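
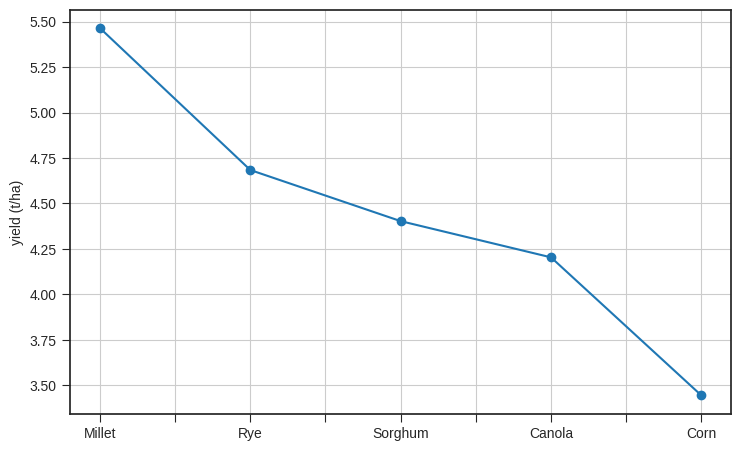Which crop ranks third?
Top 4: Millet ≈ 5.4, Rye ≈ 4.6, Sorghum ≈ 4.4, Canola ≈ 4.2.

Sorghum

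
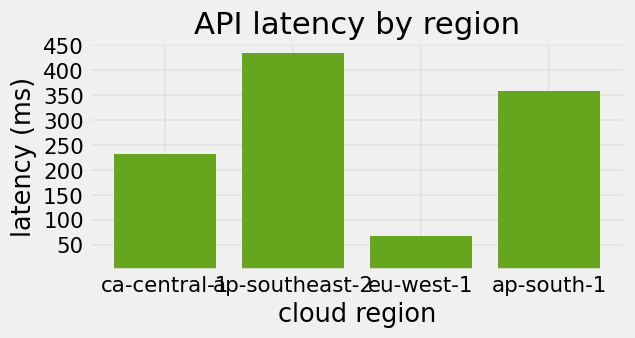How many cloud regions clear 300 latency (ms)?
Above 300: ap-southeast-2, ap-south-1.

2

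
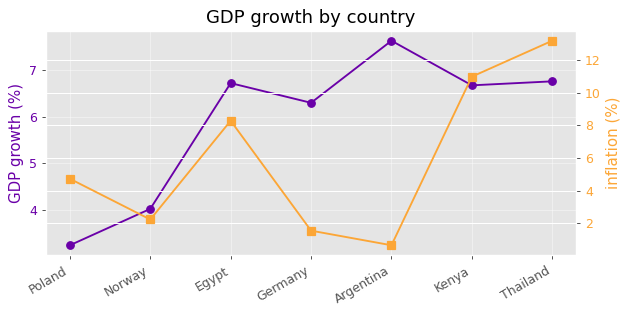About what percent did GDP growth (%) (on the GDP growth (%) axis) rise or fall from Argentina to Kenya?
Argentina ≈ 7.5, Kenya ≈ 6.5; (6.5 − 7.5) / 7.5 ≈ -13.3%.

≈ -13.3%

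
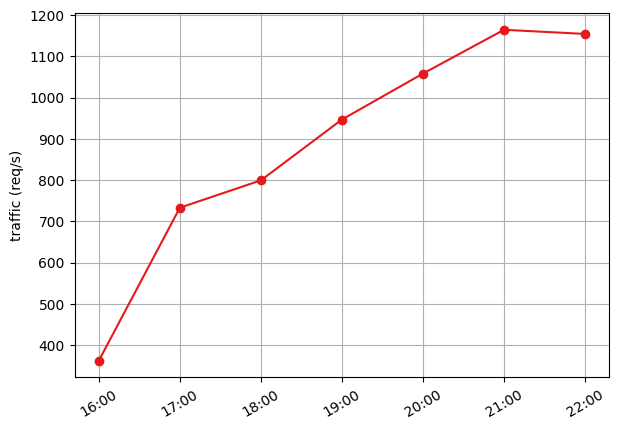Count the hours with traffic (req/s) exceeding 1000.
Above 1000: 20:00, 21:00, 22:00.

3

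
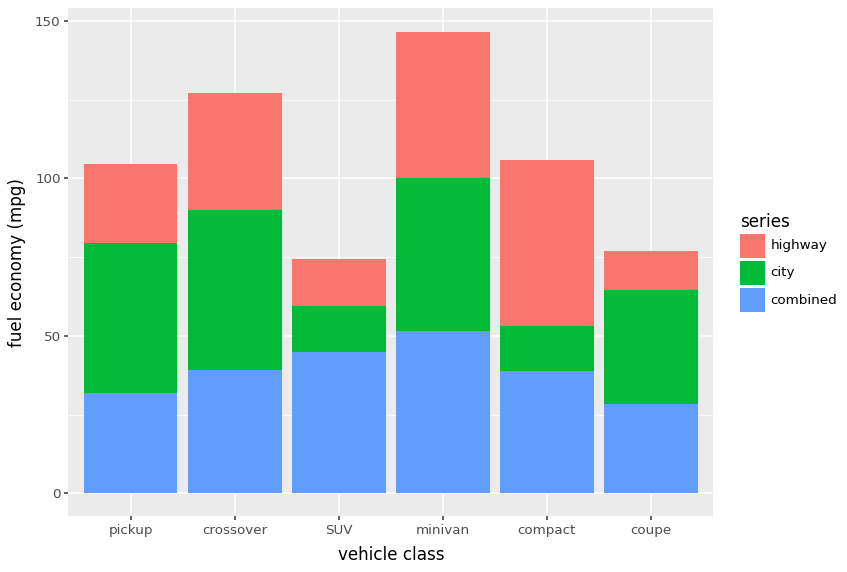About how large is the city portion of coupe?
≈ 40

city top ≈ 60, bottom ≈ 20; segment ≈ 40.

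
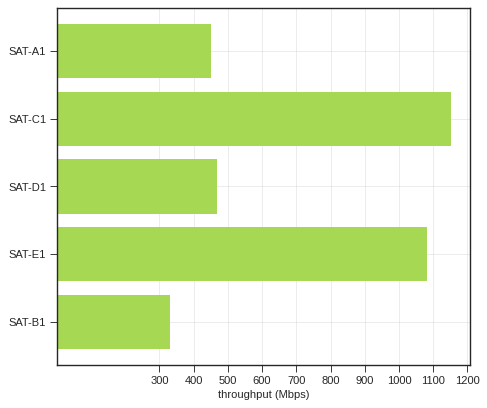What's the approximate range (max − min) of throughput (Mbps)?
≈ 900

Max SAT-C1 ≈ 1200, min SAT-B1 ≈ 300; range ≈ 900.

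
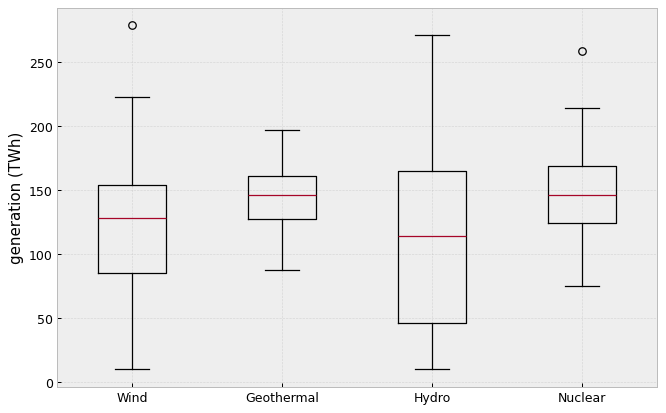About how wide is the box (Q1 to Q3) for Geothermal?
Q3 ≈ 160, Q1 ≈ 130; IQR ≈ 30.

≈ 30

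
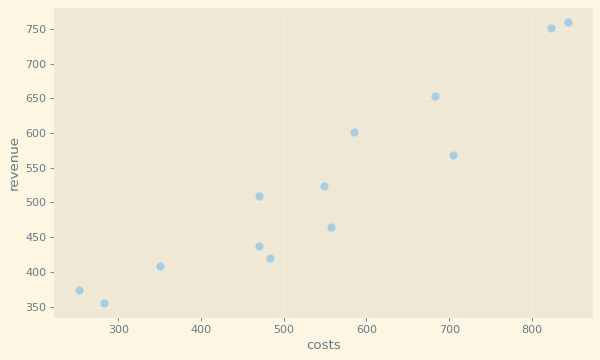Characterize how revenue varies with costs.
Points are positively correlated; strong (|r| ≈ 0.9).

positive, strong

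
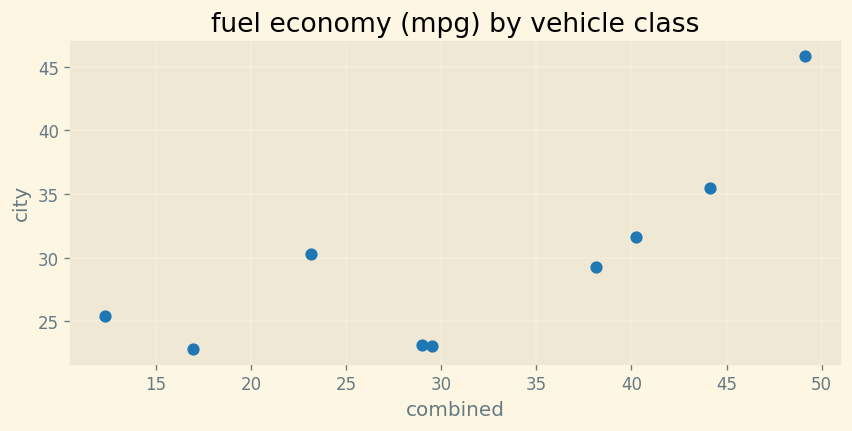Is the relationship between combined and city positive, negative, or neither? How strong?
positive, strong

Points are positively correlated; strong (|r| ≈ 0.8).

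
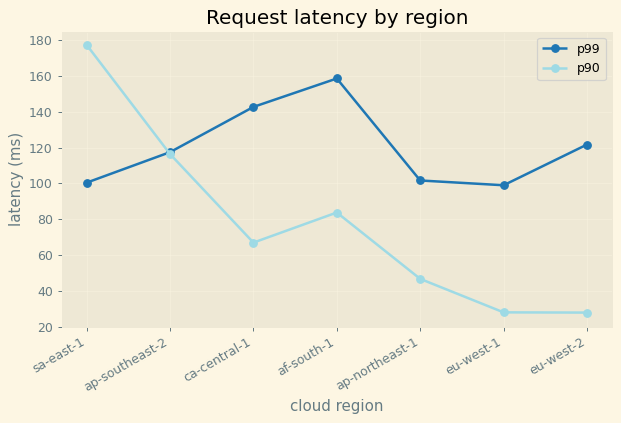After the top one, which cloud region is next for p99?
Top 3 for p99: af-south-1 ≈ 160, ca-central-1 ≈ 140, eu-west-2 ≈ 120.

ca-central-1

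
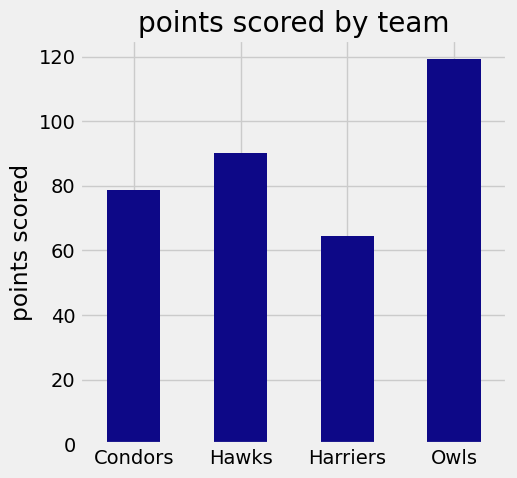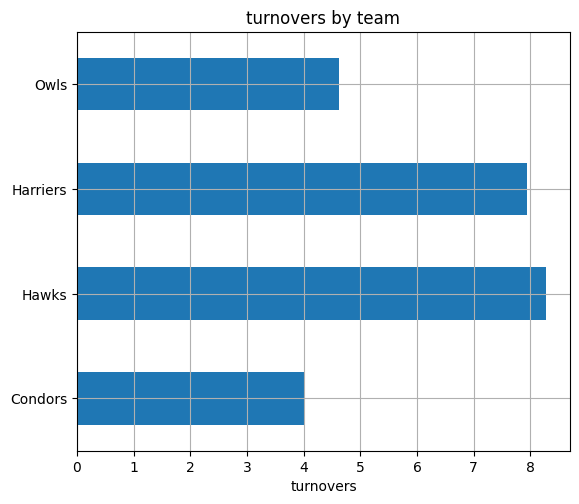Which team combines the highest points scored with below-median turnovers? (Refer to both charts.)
Chart 2 median turnovers ≈ 6; below-median teams: Condors, Owls. Among those, Owls has the highest points scored (≈ 120).

Owls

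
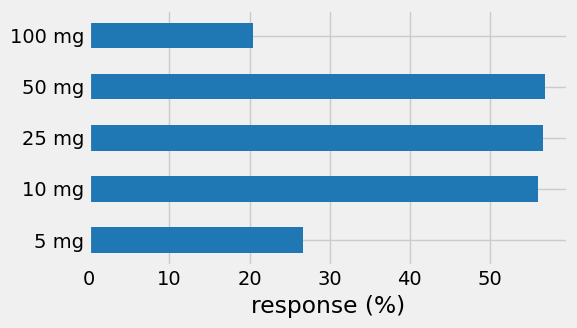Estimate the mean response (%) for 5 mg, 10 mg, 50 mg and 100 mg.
(25 + 55 + 55 + 20) / 4 ≈ 39.

≈ 39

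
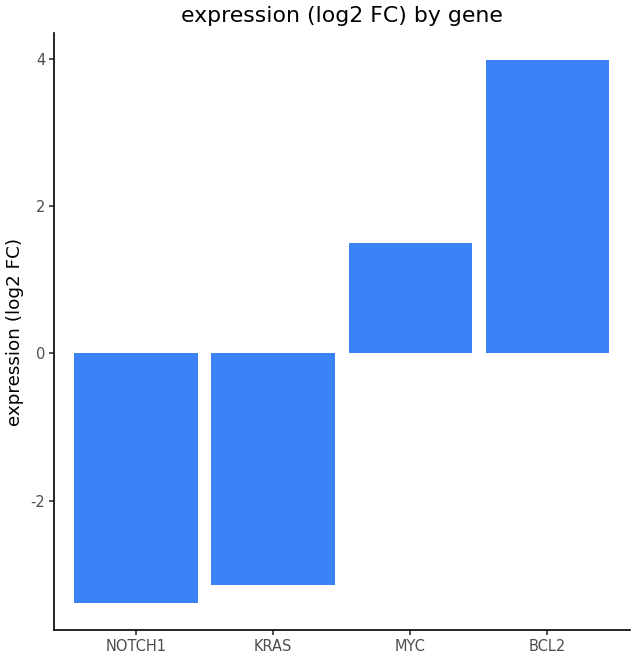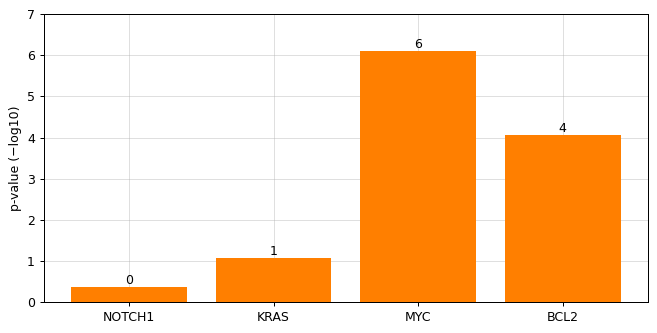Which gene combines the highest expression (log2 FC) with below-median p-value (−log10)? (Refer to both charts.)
KRAS

Chart 2 median p-value (−log10) ≈ 3; below-median genes: NOTCH1, KRAS. Among those, KRAS has the highest expression (log2 FC) (≈ -3).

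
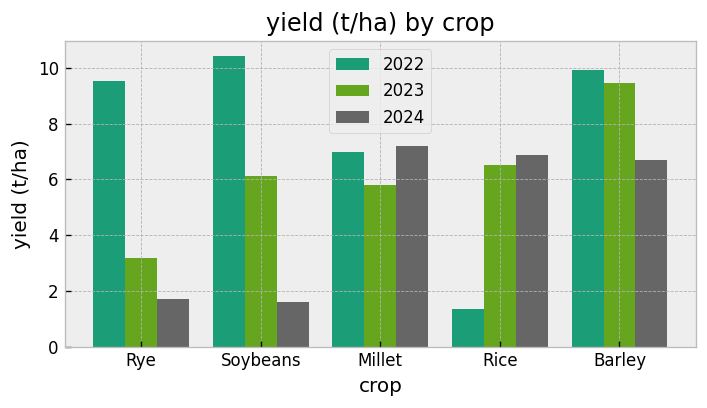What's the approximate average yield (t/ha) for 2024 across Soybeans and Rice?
(2 + 7) / 2 ≈ 4.

≈ 4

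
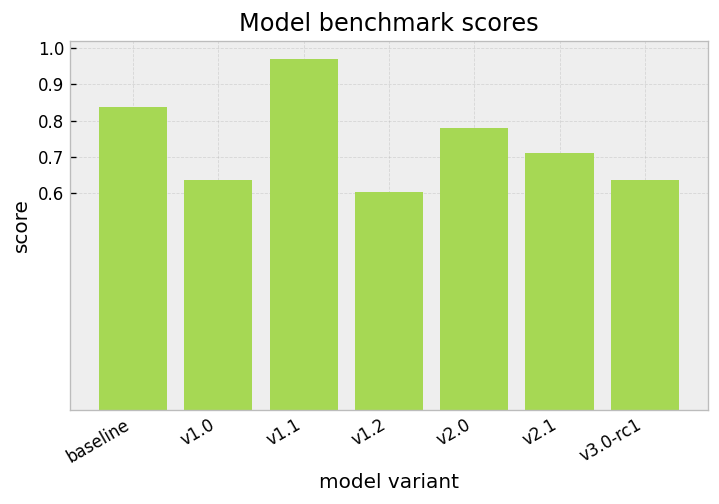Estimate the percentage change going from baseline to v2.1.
baseline ≈ 0.8, v2.1 ≈ 0.7; (0.7 − 0.8) / 0.8 ≈ -12.5%.

≈ -12.5%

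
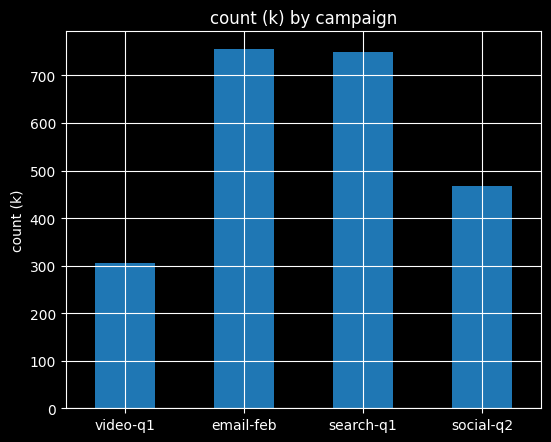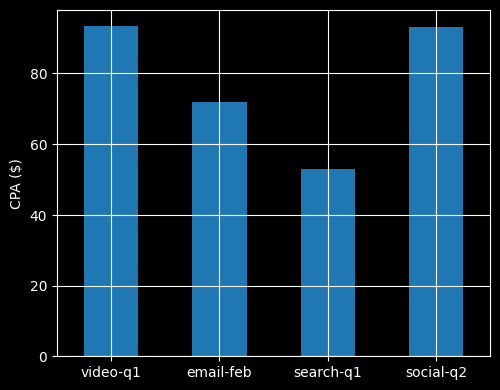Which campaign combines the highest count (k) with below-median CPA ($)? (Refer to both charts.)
email-feb

Chart 2 median CPA ($) ≈ 80; below-median campaigns: email-feb, search-q1. Among those, email-feb has the highest count (k) (≈ 800).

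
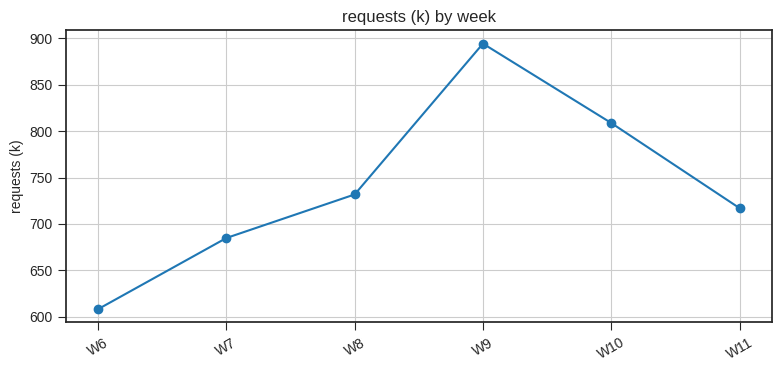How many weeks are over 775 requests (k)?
2

Above 775: W9, W10.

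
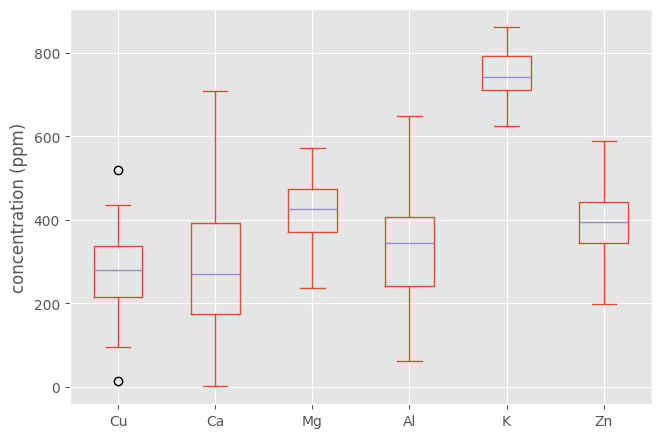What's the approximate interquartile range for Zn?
Q3 ≈ 450, Q1 ≈ 350; IQR ≈ 100.

≈ 100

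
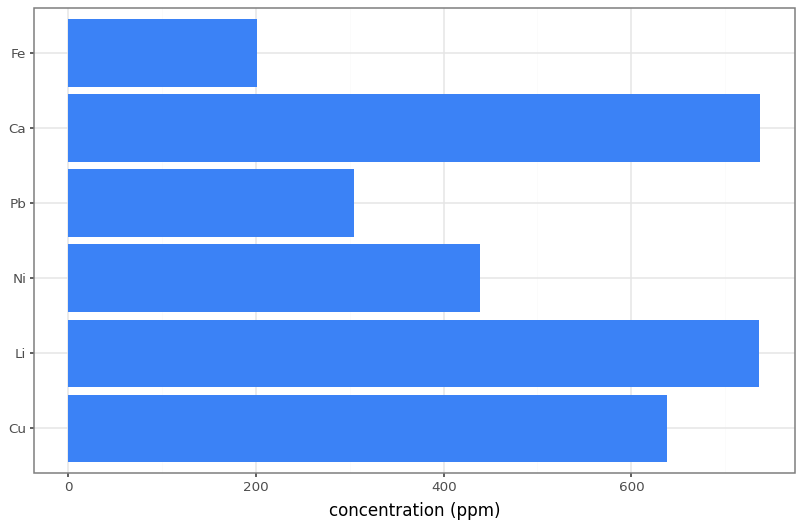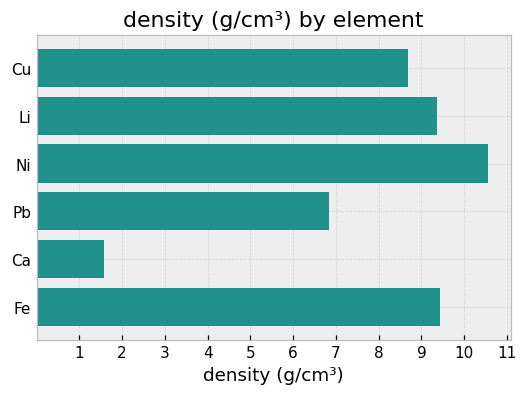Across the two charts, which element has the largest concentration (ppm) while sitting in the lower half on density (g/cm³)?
Ca

Chart 2 median density (g/cm³) ≈ 9; below-median elements: Cu, Pb, Ca. Among those, Ca has the highest concentration (ppm) (≈ 700).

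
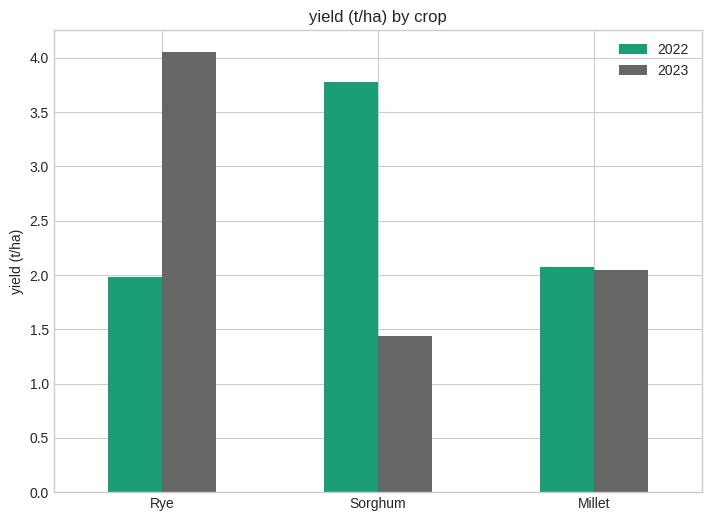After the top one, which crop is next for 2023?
Top 3 for 2023: Rye ≈ 4.0, Millet ≈ 2.0, Sorghum ≈ 1.5.

Millet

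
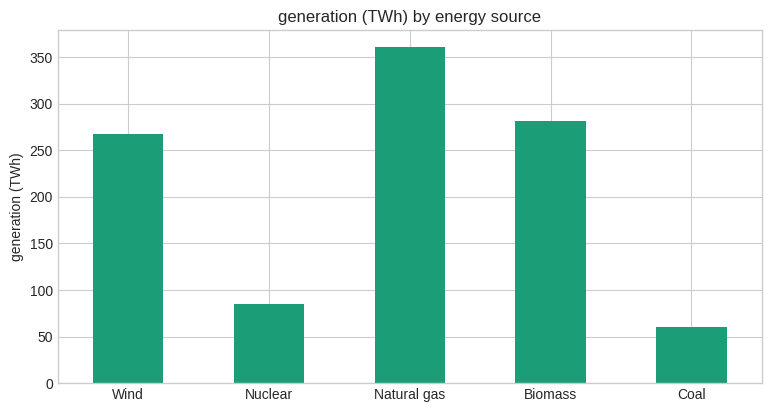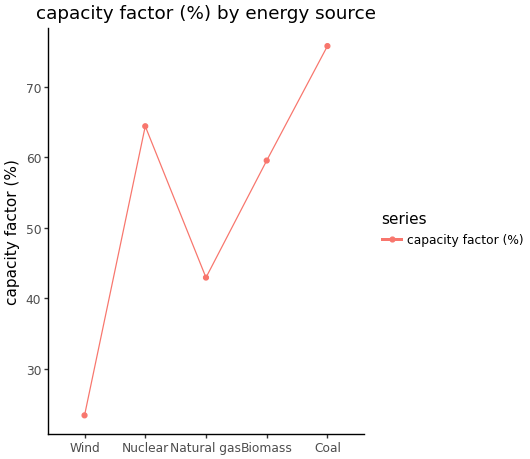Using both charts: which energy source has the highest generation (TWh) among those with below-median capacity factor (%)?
Chart 2 median capacity factor (%) ≈ 60; below-median energy sources: Wind, Natural gas. Among those, Natural gas has the highest generation (TWh) (≈ 350).

Natural gas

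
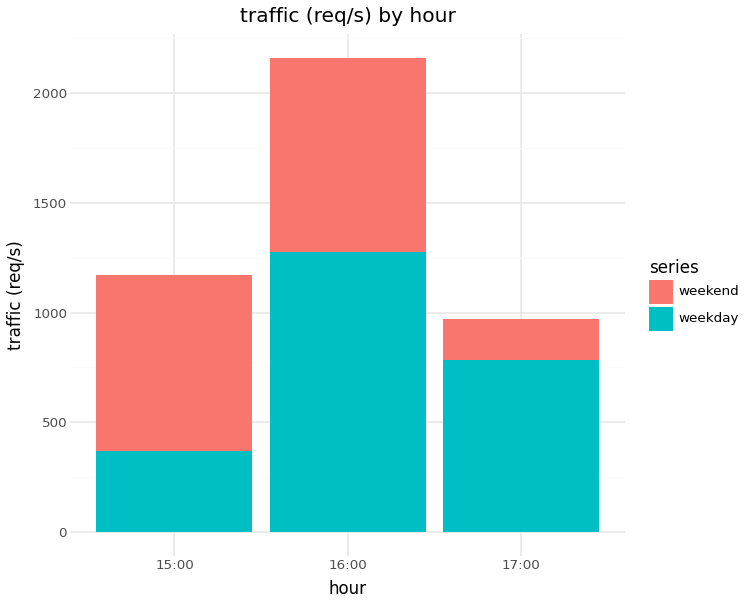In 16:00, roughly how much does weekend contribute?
≈ 1000

weekend top ≈ 2200, bottom ≈ 1200; segment ≈ 1000.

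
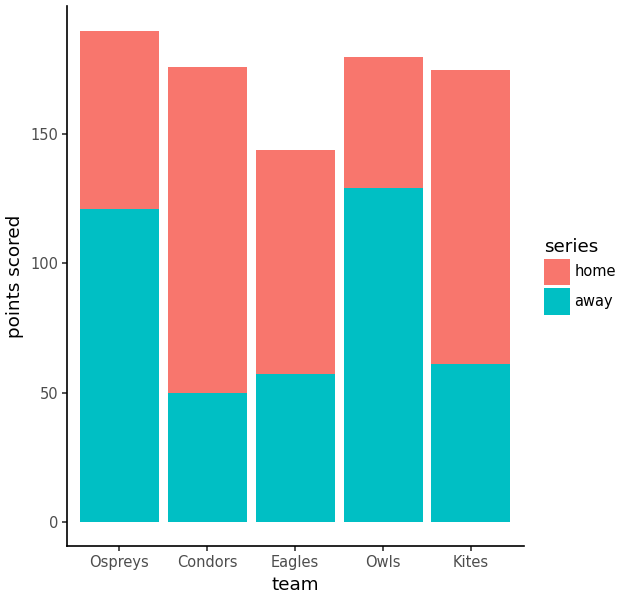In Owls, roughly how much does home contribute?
home top ≈ 180, bottom ≈ 120; segment ≈ 60.

≈ 60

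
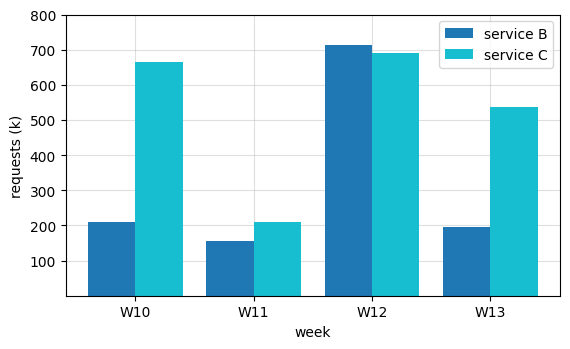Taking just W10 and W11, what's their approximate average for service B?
(200 + 200) / 2 ≈ 200.

≈ 200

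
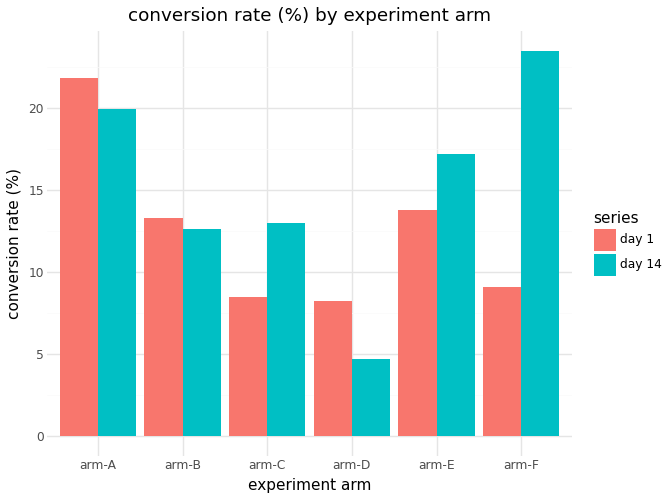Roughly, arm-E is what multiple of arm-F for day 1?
arm-E ≈ 14, arm-F ≈ 10; 14/10 ≈ 1.4.

≈ 1.4×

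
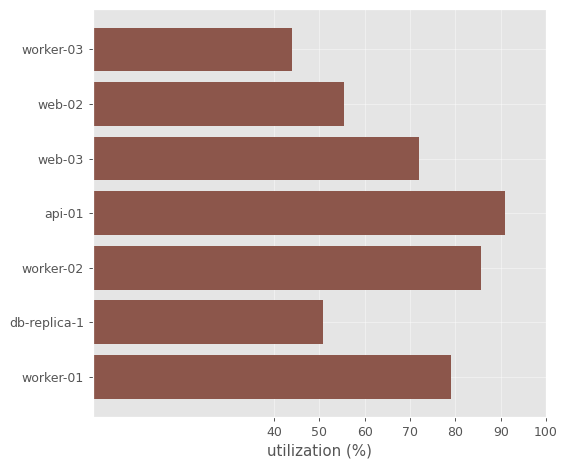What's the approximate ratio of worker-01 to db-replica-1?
≈ 1.6×

worker-01 ≈ 80, db-replica-1 ≈ 50; 80/50 ≈ 1.6.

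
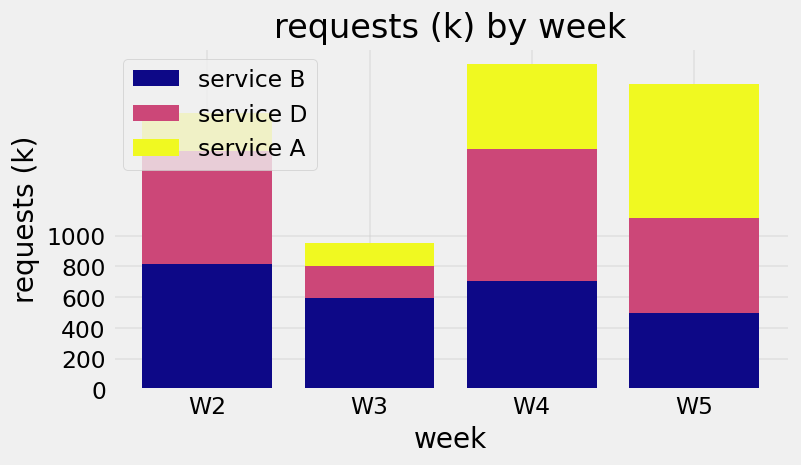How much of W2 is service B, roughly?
≈ 800

service B top ≈ 800, bottom ≈ 0; segment ≈ 800.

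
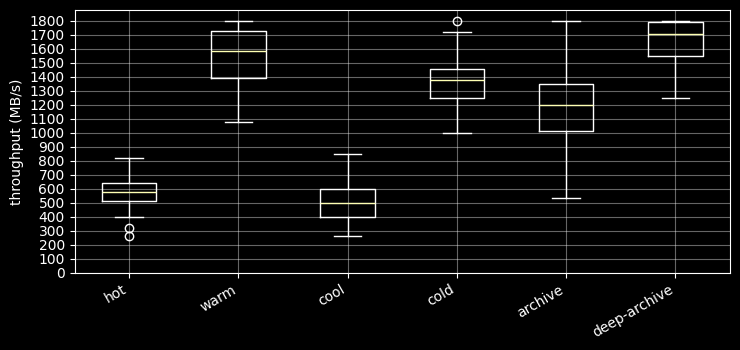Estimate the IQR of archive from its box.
≈ 300

Q3 ≈ 1300, Q1 ≈ 1000; IQR ≈ 300.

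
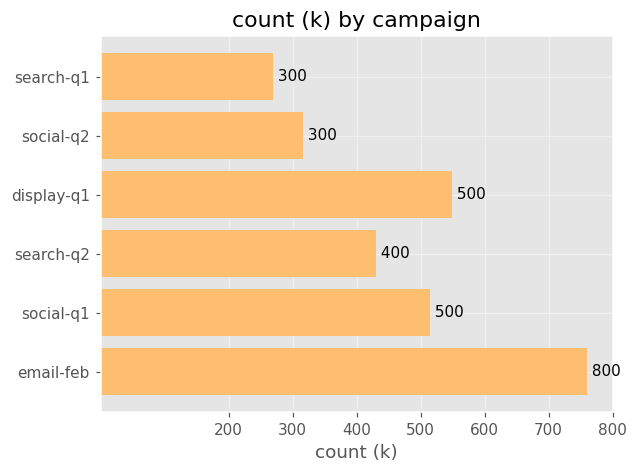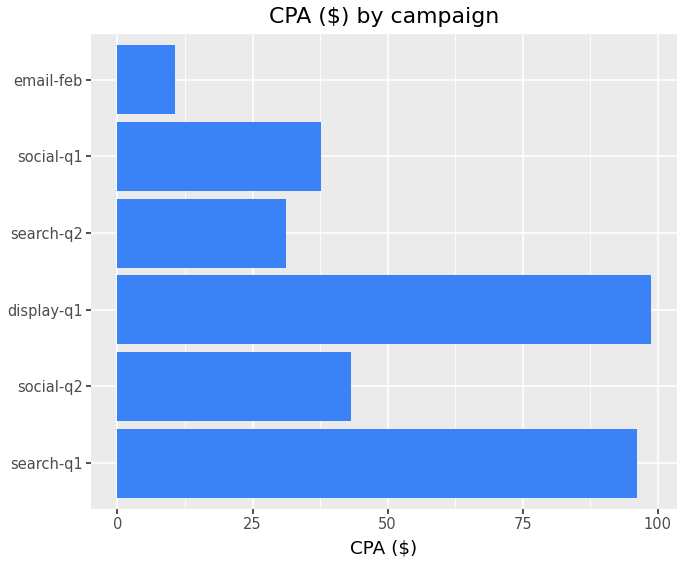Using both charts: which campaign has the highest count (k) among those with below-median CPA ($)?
Chart 2 median CPA ($) ≈ 40; below-median campaigns: search-q2, social-q1, email-feb. Among those, email-feb has the highest count (k) (≈ 800).

email-feb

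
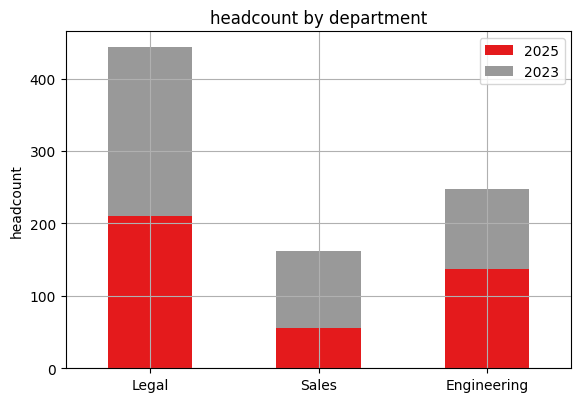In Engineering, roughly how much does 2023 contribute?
≈ 100

2023 top ≈ 250, bottom ≈ 150; segment ≈ 100.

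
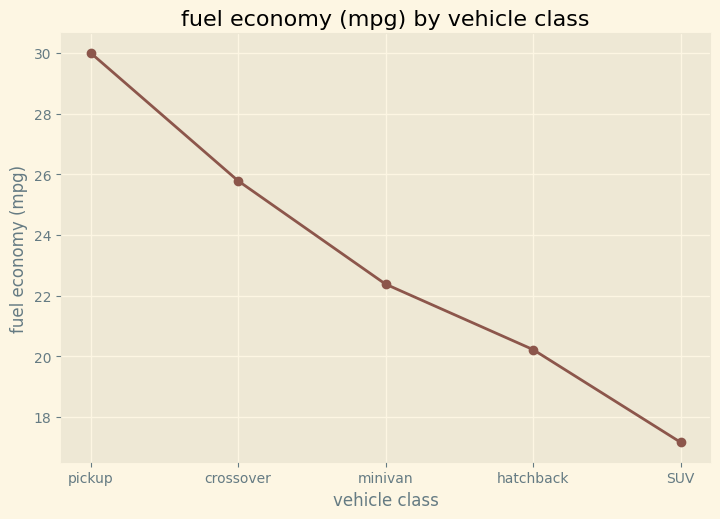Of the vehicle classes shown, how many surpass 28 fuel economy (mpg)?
Above 28: pickup.

1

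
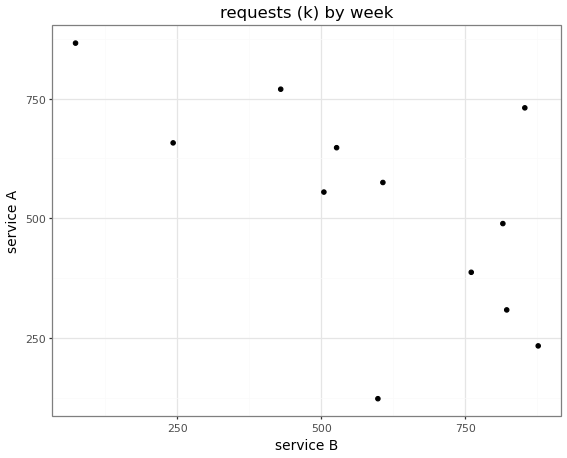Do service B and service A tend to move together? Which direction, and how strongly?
negative, moderate

Points are negatively correlated; moderate (|r| ≈ 0.6).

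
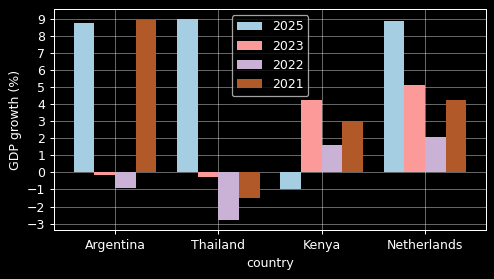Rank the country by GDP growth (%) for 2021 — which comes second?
Netherlands

Top 3 for 2021: Argentina ≈ 9, Netherlands ≈ 4, Kenya ≈ 3.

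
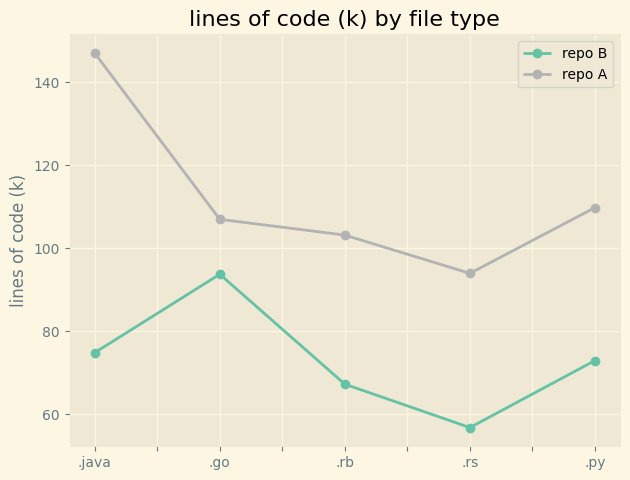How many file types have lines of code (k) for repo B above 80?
1

Above 80: .go.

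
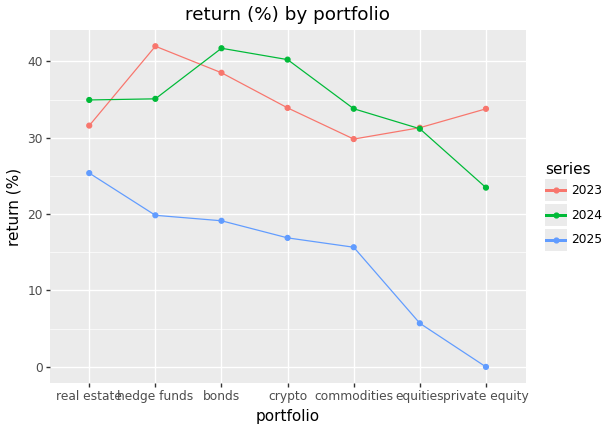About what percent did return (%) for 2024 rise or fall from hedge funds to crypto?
hedge funds ≈ 35, crypto ≈ 40; (40 − 35) / 35 ≈ +14.3%.

≈ +14.3%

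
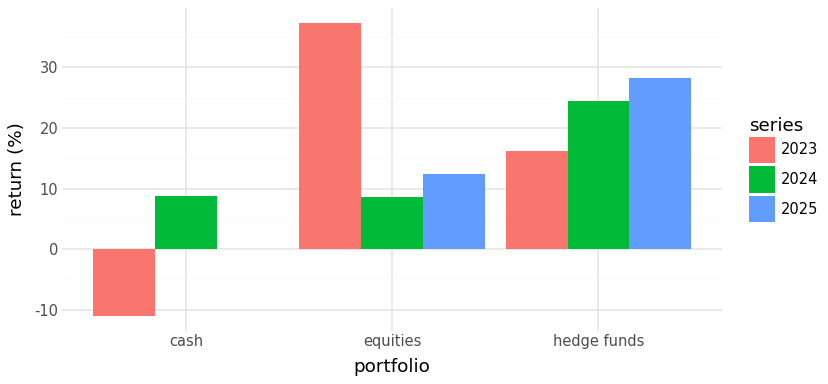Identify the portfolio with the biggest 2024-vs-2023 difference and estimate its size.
equities, ≈ 25 %

equities: 2024 ≈ 10, 2023 ≈ 35 → gap ≈ 25. Next-largest (cash) is only ≈ 20.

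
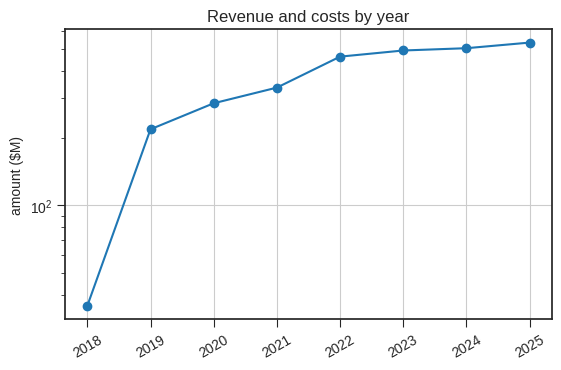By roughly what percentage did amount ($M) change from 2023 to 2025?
≈ +10%

2023 ≈ 500, 2025 ≈ 550; (550 − 500) / 500 ≈ +10%.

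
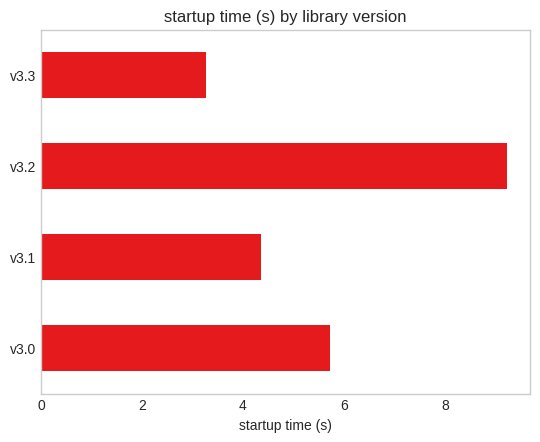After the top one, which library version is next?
Top 3: v3.2 ≈ 9, v3.0 ≈ 6, v3.1 ≈ 4.

v3.0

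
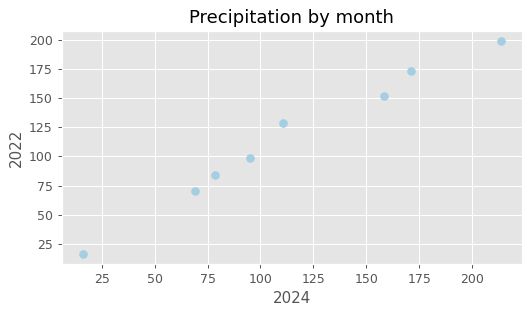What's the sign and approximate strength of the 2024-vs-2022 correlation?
Points are positively correlated; strong (|r| ≈ 1.0).

positive, strong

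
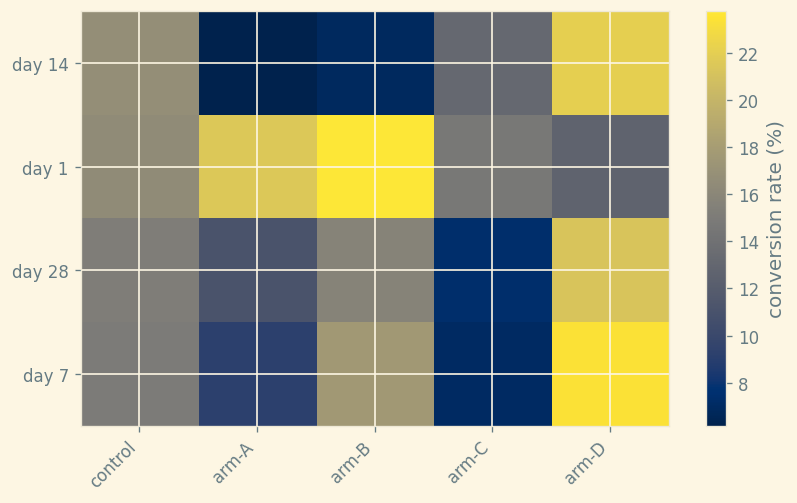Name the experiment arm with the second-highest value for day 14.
control

Top 3 for day 14: arm-D ≈ 22, control ≈ 16, arm-C ≈ 14.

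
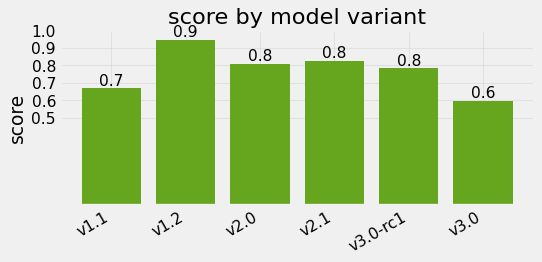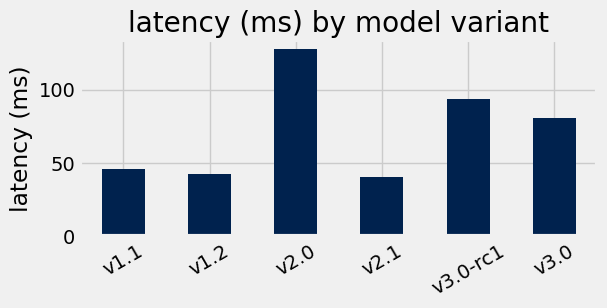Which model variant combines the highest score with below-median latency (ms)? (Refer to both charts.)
Chart 2 median latency (ms) ≈ 60; below-median model variants: v1.1, v1.2, v2.1. Among those, v1.2 has the highest score (≈ 0.9).

v1.2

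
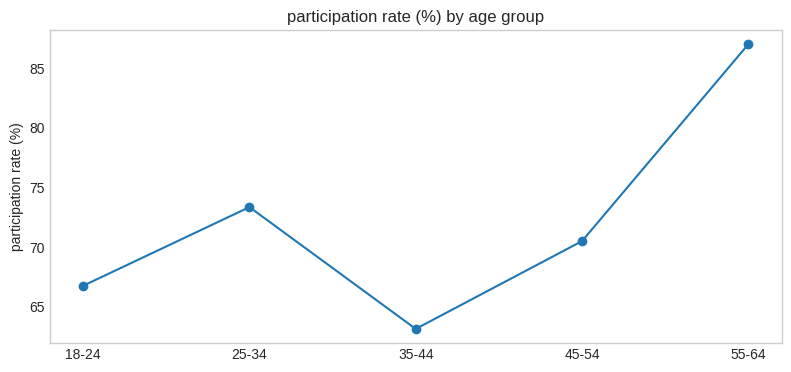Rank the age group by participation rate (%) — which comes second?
25-34

Top 3: 55-64 ≈ 86, 25-34 ≈ 74, 45-54 ≈ 70.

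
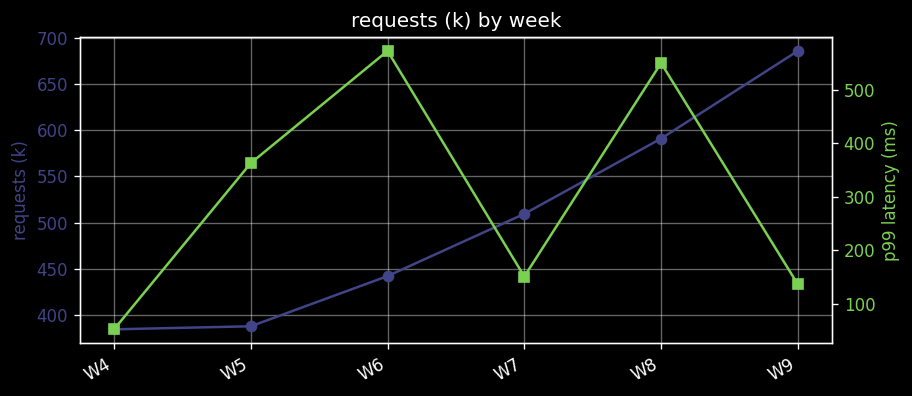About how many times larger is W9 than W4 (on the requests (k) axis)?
≈ 1.75×

W9 ≈ 700, W4 ≈ 400; 700/400 ≈ 1.75.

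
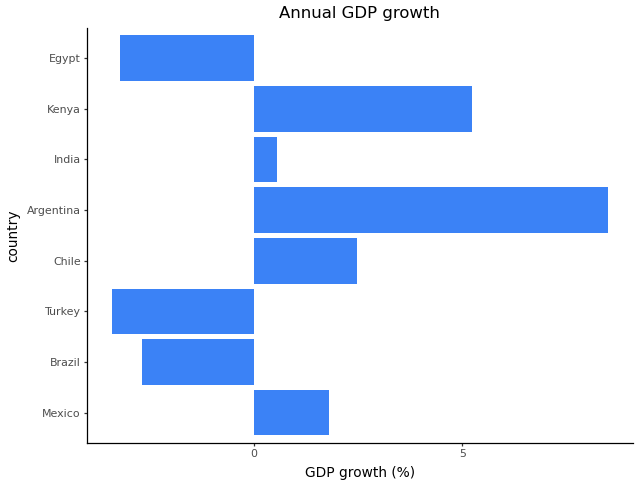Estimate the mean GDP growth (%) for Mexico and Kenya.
≈ 4

(2 + 5) / 2 ≈ 4.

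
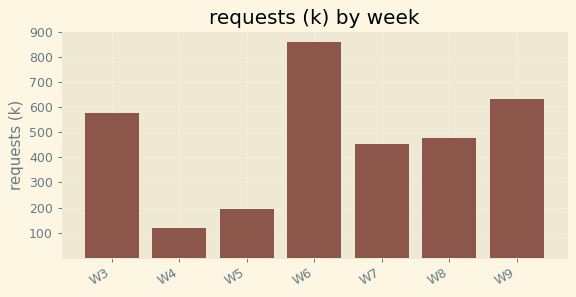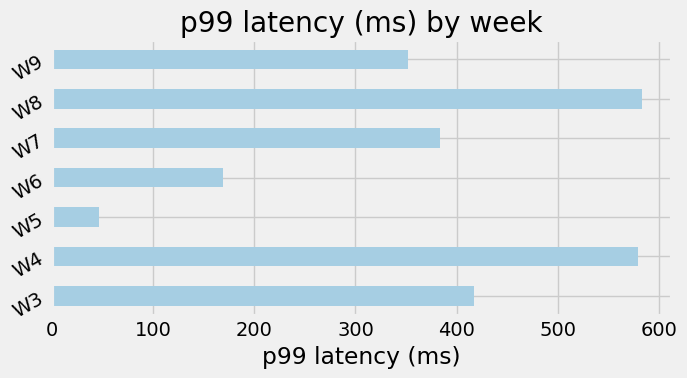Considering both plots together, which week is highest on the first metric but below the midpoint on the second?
Chart 2 median p99 latency (ms) ≈ 400; below-median weeks: W5, W6, W9. Among those, W6 has the highest requests (k) (≈ 900).

W6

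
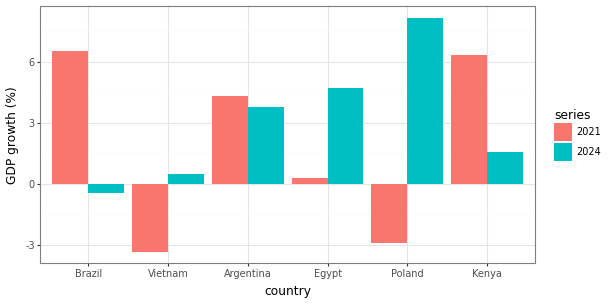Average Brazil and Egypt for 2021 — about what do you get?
(7 + 0) / 2 ≈ 4.

≈ 4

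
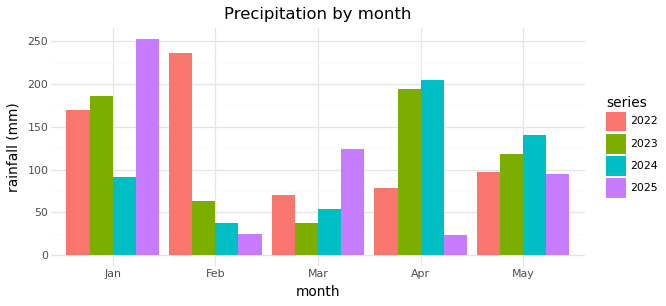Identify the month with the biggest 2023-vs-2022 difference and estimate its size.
Feb, ≈ 150 mm

Feb: 2023 ≈ 75, 2022 ≈ 225 → gap ≈ 150. Next-largest (Apr) is only ≈ 125.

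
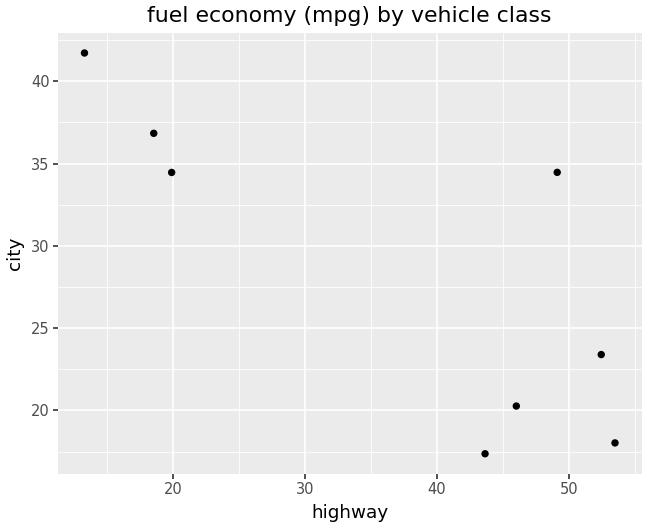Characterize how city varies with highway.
negative, strong

Points are negatively correlated; strong (|r| ≈ 0.8).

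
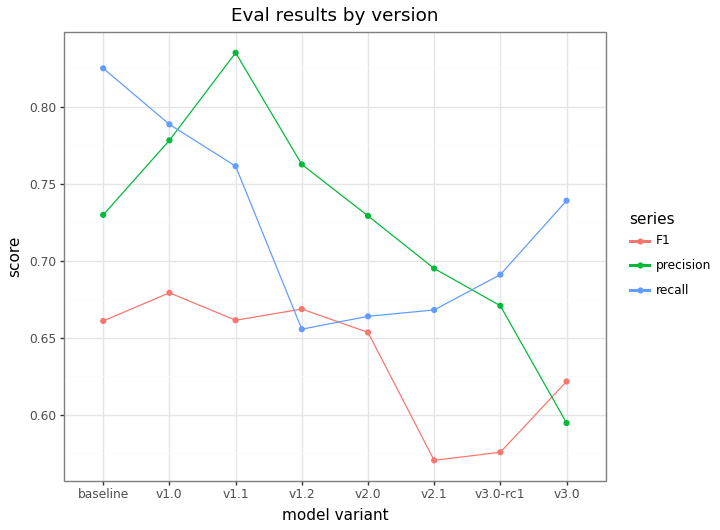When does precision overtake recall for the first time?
v1.1

v1.0: precision ≈ 0.80 vs recall ≈ 0.80 (not yet); v1.1: precision ≈ 0.85 vs recall ≈ 0.75 (first crossover).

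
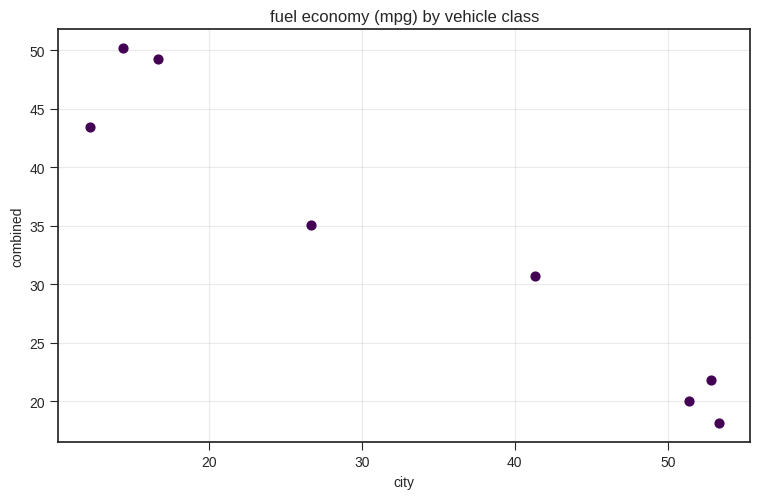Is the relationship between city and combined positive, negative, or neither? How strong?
negative, strong

Points are negatively correlated; strong (|r| ≈ 1.0).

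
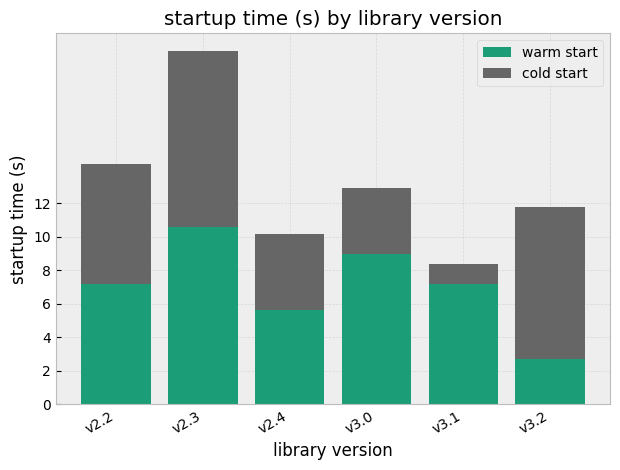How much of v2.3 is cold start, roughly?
cold start top ≈ 22, bottom ≈ 10; segment ≈ 12.

≈ 12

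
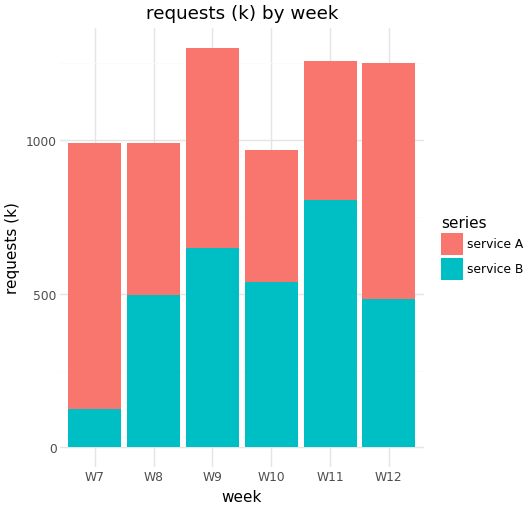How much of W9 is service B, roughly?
≈ 600

service B top ≈ 600, bottom ≈ 0; segment ≈ 600.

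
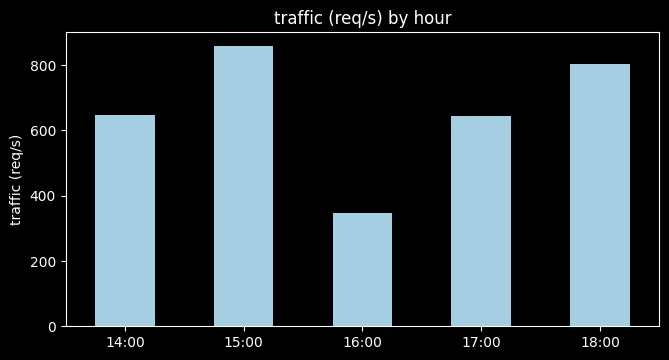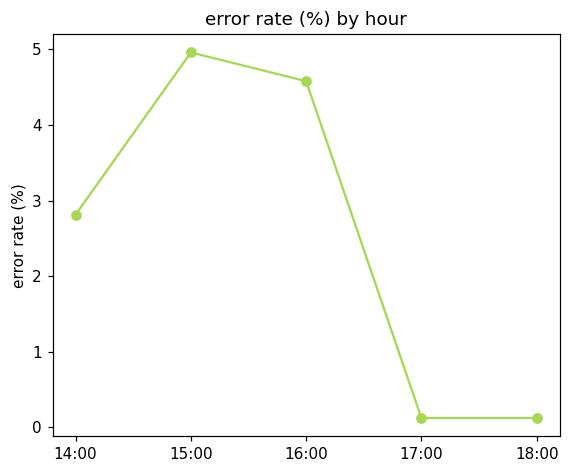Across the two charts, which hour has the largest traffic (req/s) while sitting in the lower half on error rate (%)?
Chart 2 median error rate (%) ≈ 3; below-median hours: 17:00, 18:00. Among those, 18:00 has the highest traffic (req/s) (≈ 800).

18:00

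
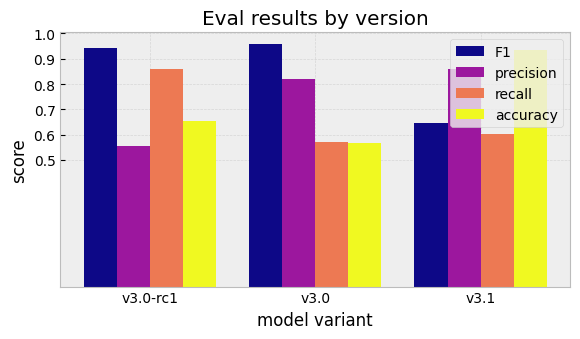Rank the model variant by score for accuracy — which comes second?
Top 3 for accuracy: v3.1 ≈ 0.9, v3.0-rc1 ≈ 0.7, v3.0 ≈ 0.6.

v3.0-rc1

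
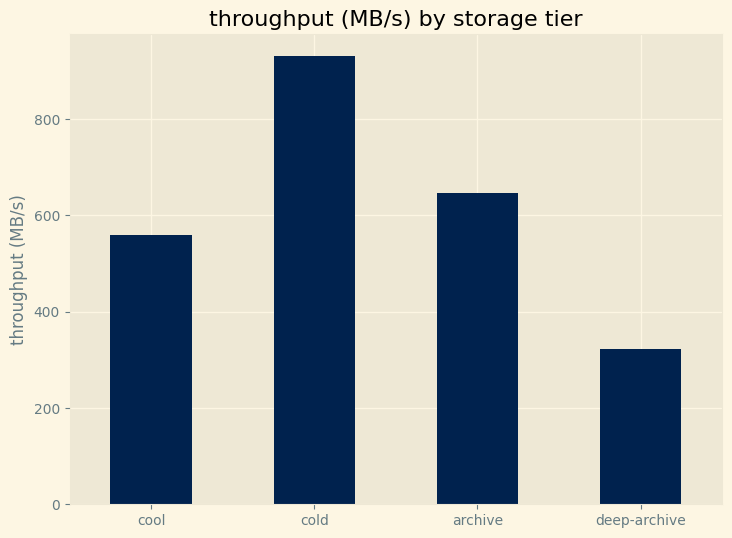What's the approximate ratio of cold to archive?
≈ 1.5×

cold ≈ 900, archive ≈ 600; 900/600 ≈ 1.5.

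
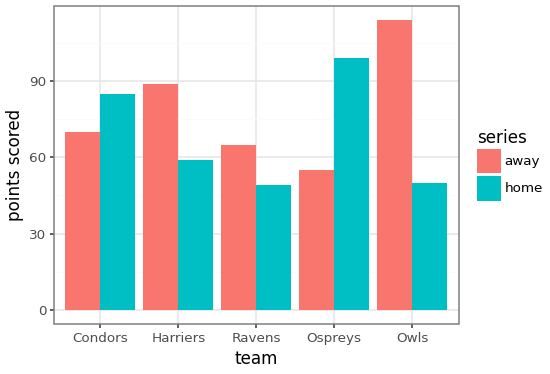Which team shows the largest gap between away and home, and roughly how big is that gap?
Owls: away ≈ 110, home ≈ 50 → gap ≈ 60. Next-largest (Ospreys) is only ≈ 40.

Owls, ≈ 60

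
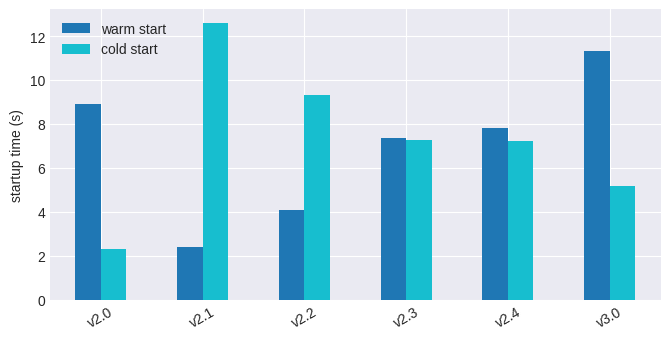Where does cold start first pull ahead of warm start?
v2.1

v2.0: cold start ≈ 2 vs warm start ≈ 8 (not yet); v2.1: cold start ≈ 12 vs warm start ≈ 2 (first crossover).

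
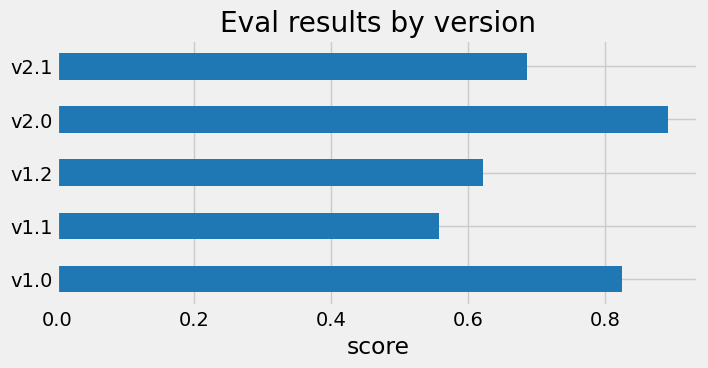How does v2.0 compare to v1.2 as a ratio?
v2.0 ≈ 0.9, v1.2 ≈ 0.6; 0.9/0.6 ≈ 1.5.

≈ 1.5×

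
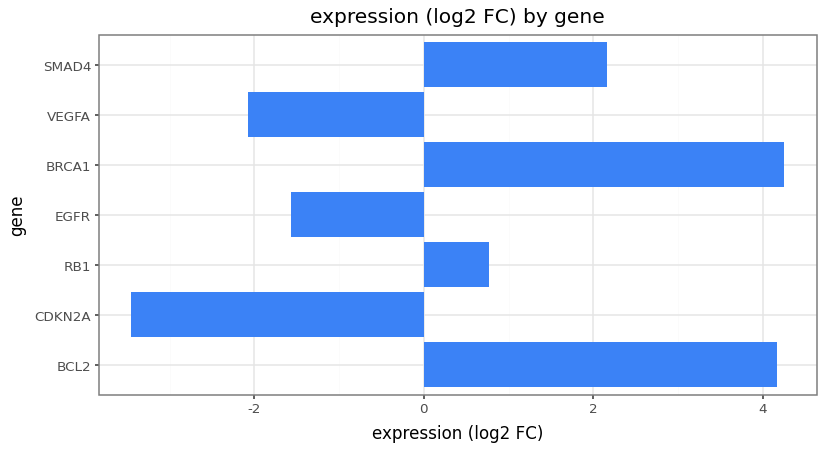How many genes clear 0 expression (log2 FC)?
4

Above 0: BCL2, RB1, BRCA1, SMAD4.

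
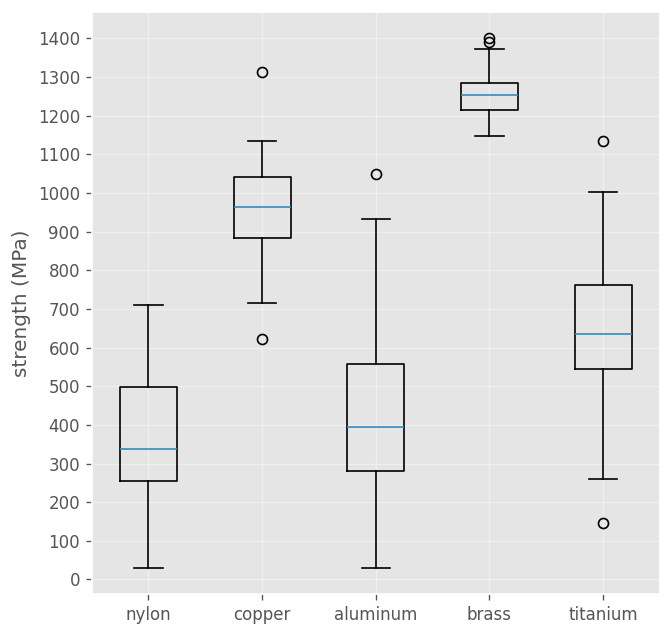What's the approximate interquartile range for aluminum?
Q3 ≈ 600, Q1 ≈ 300; IQR ≈ 300.

≈ 300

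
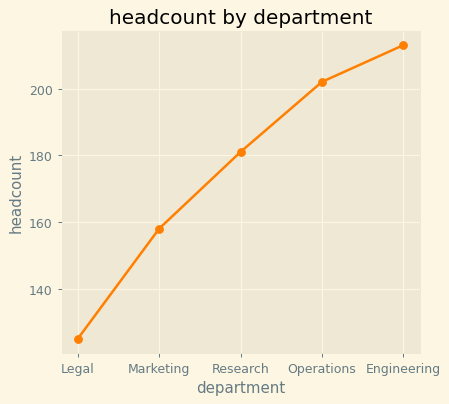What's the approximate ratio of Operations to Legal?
≈ 1.67×

Operations ≈ 200, Legal ≈ 120; 200/120 ≈ 1.67.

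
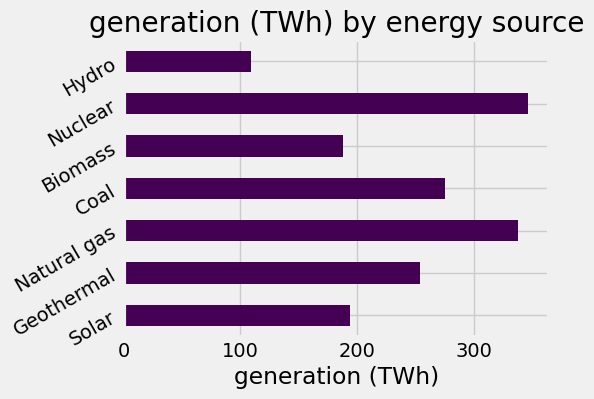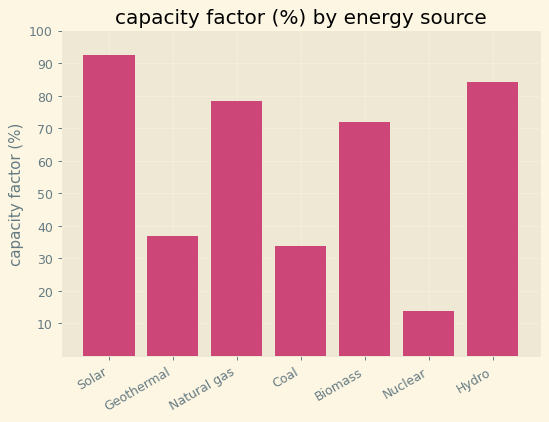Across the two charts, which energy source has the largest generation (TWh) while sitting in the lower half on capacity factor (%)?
Chart 2 median capacity factor (%) ≈ 70; below-median energy sources: Geothermal, Coal, Nuclear. Among those, Nuclear has the highest generation (TWh) (≈ 350).

Nuclear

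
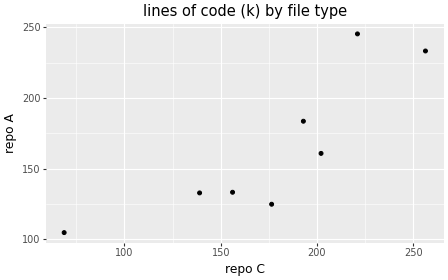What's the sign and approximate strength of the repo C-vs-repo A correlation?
Points are positively correlated; strong (|r| ≈ 0.9).

positive, strong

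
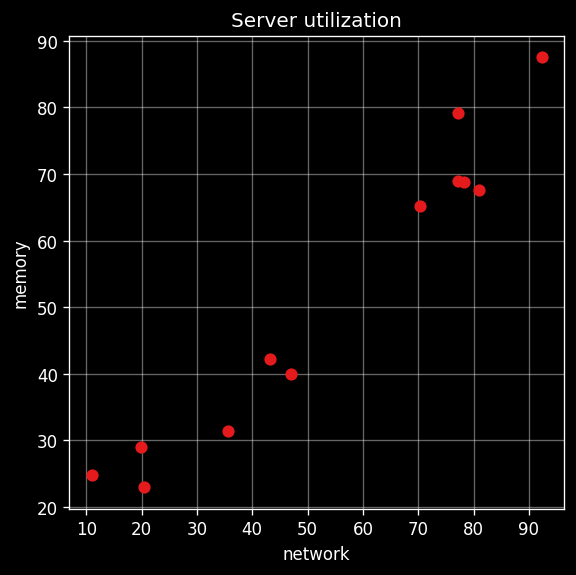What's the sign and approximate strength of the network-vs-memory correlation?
Points are positively correlated; strong (|r| ≈ 1.0).

positive, strong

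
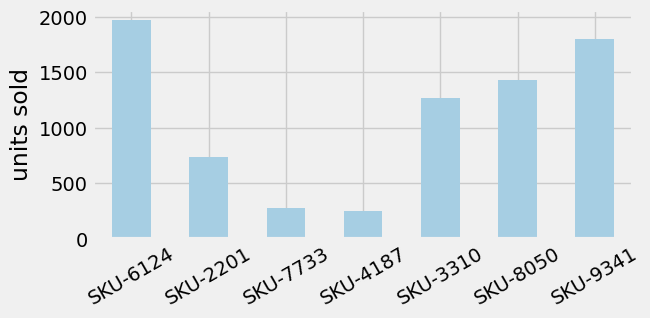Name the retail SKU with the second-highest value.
SKU-9341

Top 3: SKU-6124 ≈ 2000, SKU-9341 ≈ 1800, SKU-8050 ≈ 1400.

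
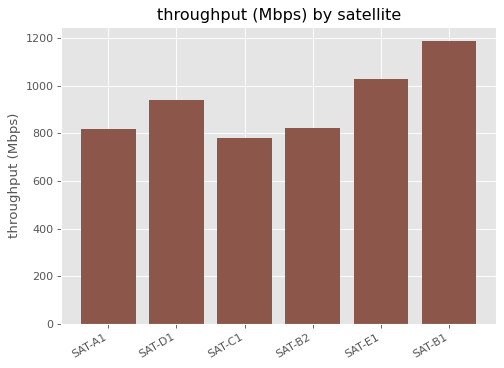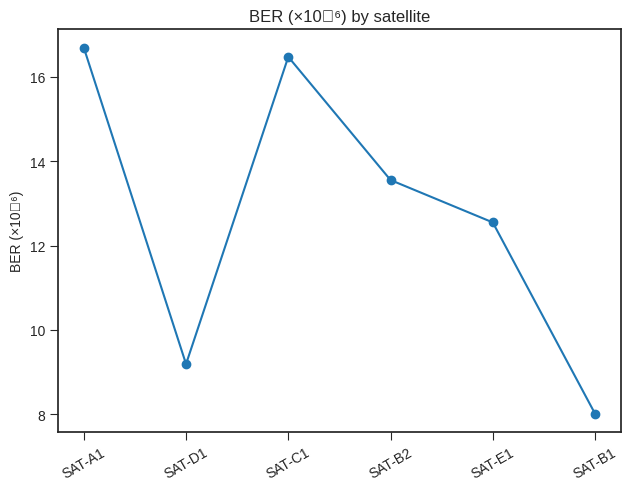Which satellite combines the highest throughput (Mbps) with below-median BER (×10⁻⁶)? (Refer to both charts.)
SAT-B1

Chart 2 median BER (×10⁻⁶) ≈ 14; below-median satellites: SAT-D1, SAT-E1, SAT-B1. Among those, SAT-B1 has the highest throughput (Mbps) (≈ 1200).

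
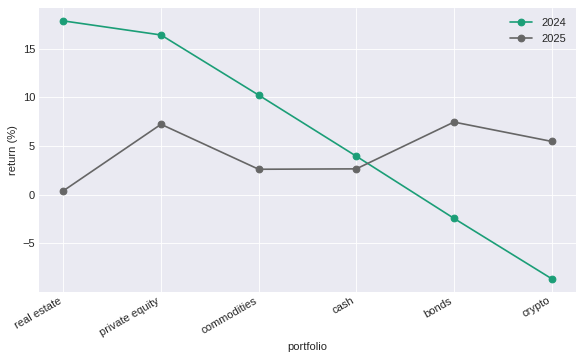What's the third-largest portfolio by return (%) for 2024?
Top 4 for 2024: real estate ≈ 20, private equity ≈ 15, commodities ≈ 10, cash ≈ 5.

commodities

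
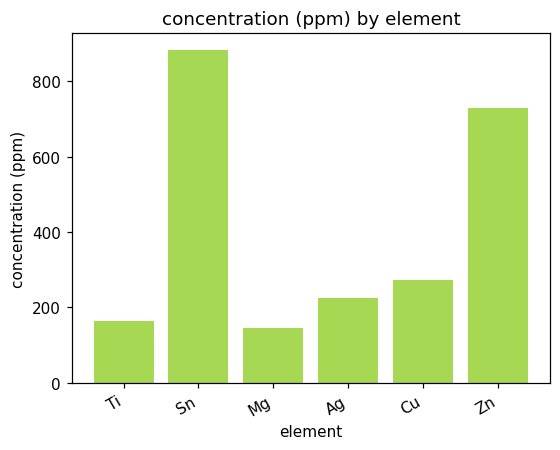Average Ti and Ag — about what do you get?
≈ 200

(200 + 200) / 2 ≈ 200.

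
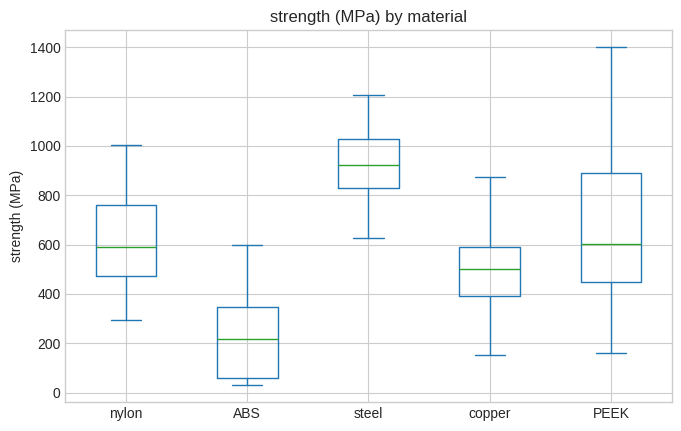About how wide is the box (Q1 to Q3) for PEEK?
Q3 ≈ 900, Q1 ≈ 500; IQR ≈ 400.

≈ 400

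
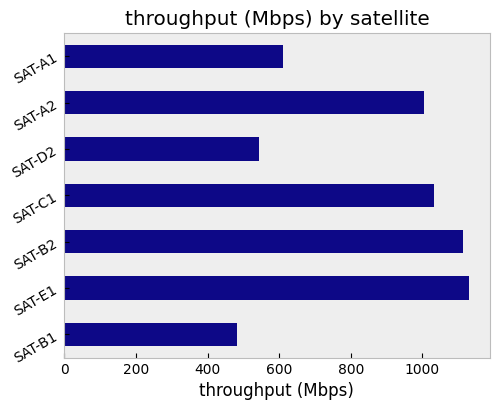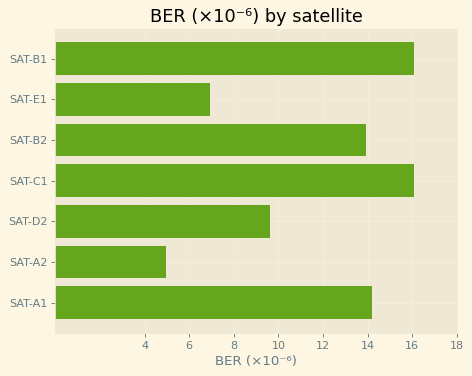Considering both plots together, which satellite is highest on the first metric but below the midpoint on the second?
SAT-E1

Chart 2 median BER (×10⁻⁶) ≈ 14; below-median satellites: SAT-E1, SAT-D2, SAT-A2. Among those, SAT-E1 has the highest throughput (Mbps) (≈ 1200).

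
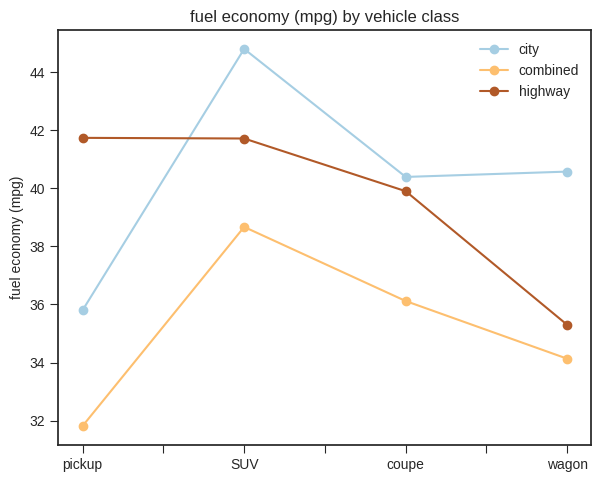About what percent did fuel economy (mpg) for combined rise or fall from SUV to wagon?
≈ -10.5%

SUV ≈ 38, wagon ≈ 34; (34 − 38) / 38 ≈ -10.5%.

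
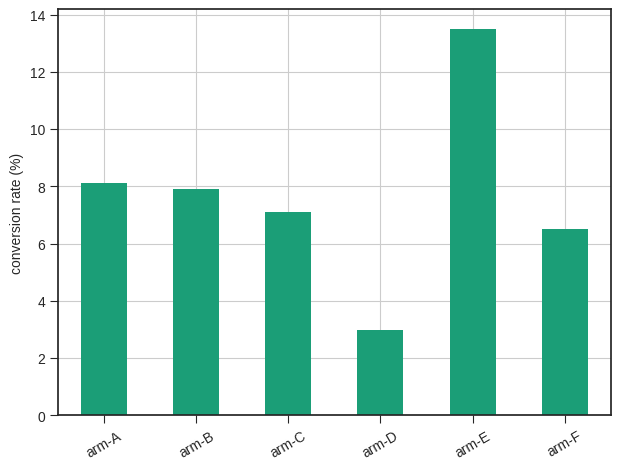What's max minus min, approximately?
Max arm-E ≈ 14, min arm-D ≈ 2; range ≈ 12.

≈ 12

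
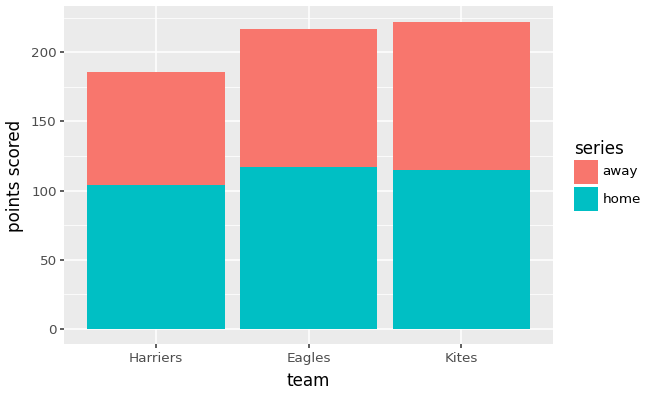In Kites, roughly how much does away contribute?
≈ 100

away top ≈ 220, bottom ≈ 120; segment ≈ 100.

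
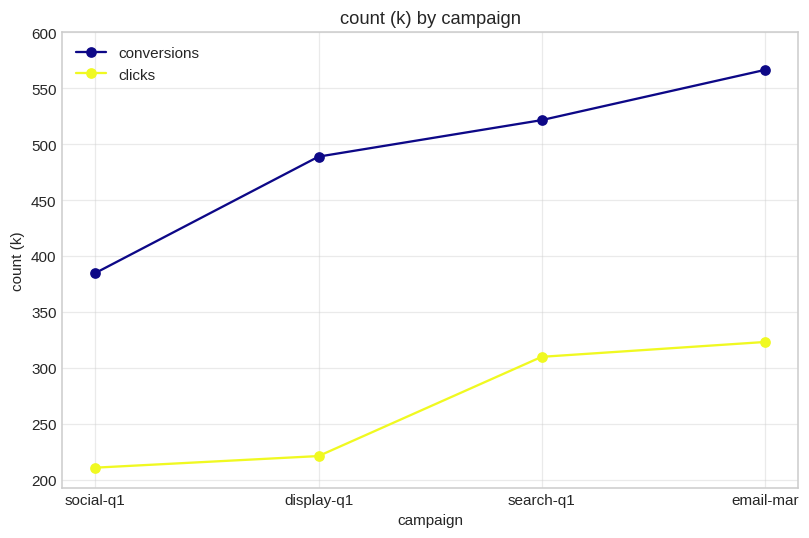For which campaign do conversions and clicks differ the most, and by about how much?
display-q1, ≈ 300 k

display-q1: conversions ≈ 500, clicks ≈ 200 → gap ≈ 300. Next-largest (email-mar) is only ≈ 250.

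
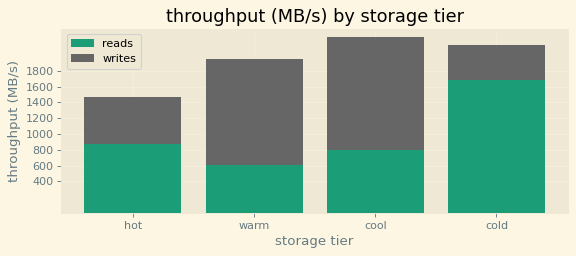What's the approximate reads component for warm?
reads top ≈ 600, bottom ≈ 0; segment ≈ 600.

≈ 600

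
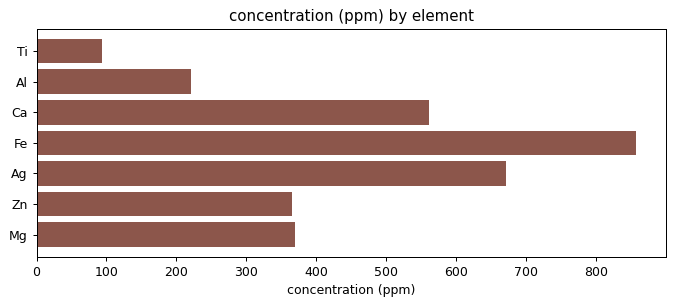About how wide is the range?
Max Fe ≈ 900, min Ti ≈ 100; range ≈ 800.

≈ 800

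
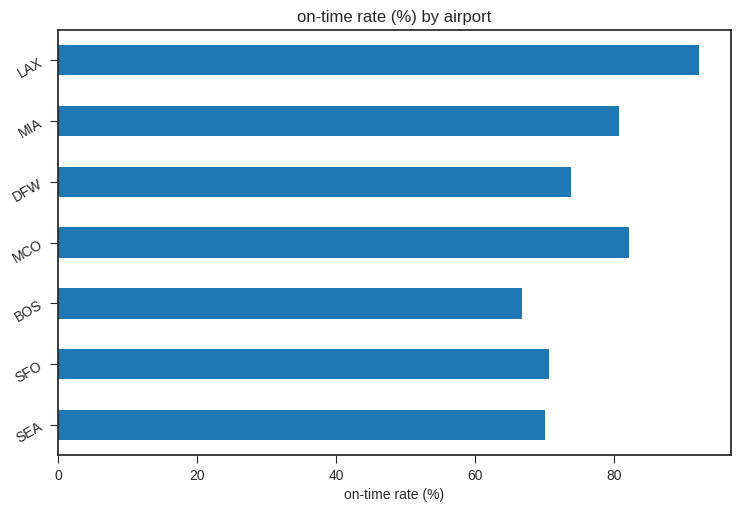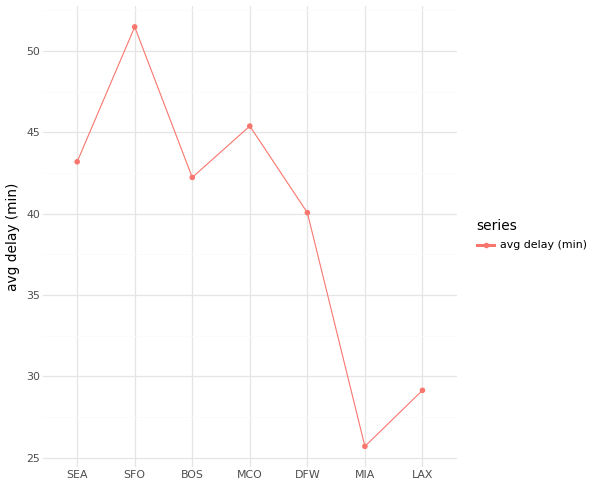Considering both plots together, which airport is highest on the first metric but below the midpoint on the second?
LAX

Chart 2 median avg delay (min) ≈ 40; below-median airports: DFW, MIA, LAX. Among those, LAX has the highest on-time rate (%) (≈ 90).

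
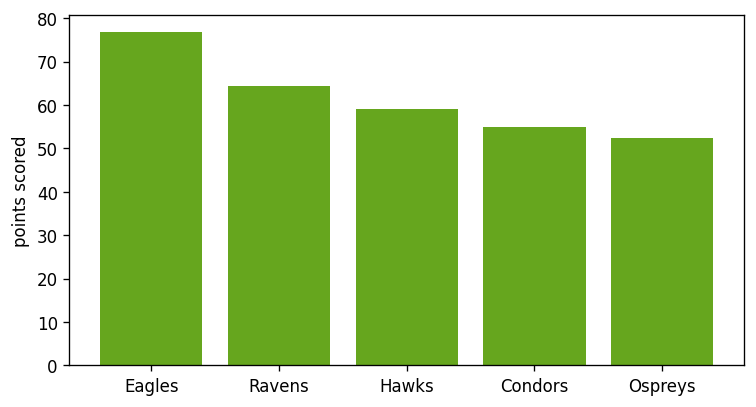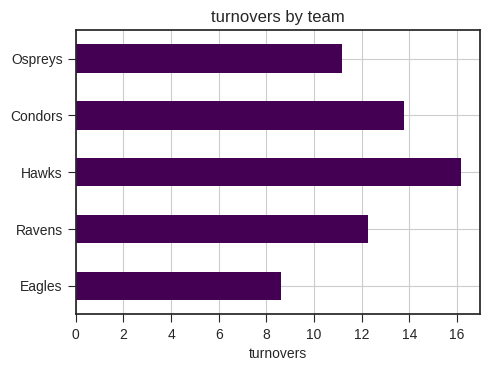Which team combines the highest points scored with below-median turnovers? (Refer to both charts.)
Eagles

Chart 2 median turnovers ≈ 12; below-median teams: Eagles, Ospreys. Among those, Eagles has the highest points scored (≈ 80).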